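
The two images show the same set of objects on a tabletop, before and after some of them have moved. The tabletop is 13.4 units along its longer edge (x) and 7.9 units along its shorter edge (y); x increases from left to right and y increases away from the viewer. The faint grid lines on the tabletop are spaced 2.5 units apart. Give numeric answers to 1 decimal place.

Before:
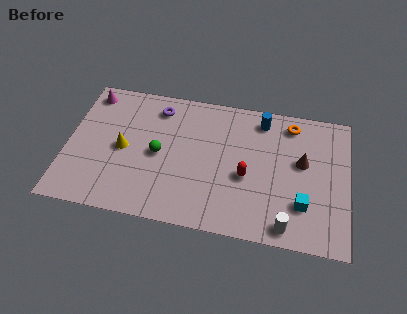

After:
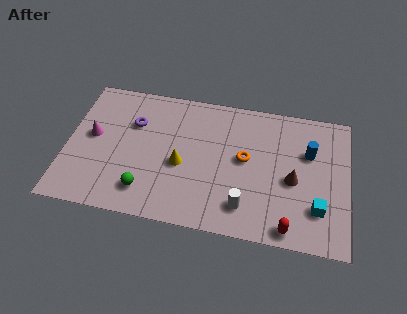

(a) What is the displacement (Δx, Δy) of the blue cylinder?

(2.3, -1.5)

The blue cylinder started near (9.2, 6.7) and ended near (11.5, 5.2).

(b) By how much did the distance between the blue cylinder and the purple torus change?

+3.4

The distance was about 5.0 in the first image and 8.4 in the second, so they moved 3.4 units further apart.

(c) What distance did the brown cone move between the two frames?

1.2

From (11.2, 4.6) to (10.8, 3.5), the brown cone covered √(0.4² + 1.1²) ≈ 1.2 units.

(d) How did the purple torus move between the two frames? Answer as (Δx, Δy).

(-1.1, -1.1)

The purple torus was at about (4.2, 6.5) and moved to about (3.1, 5.4).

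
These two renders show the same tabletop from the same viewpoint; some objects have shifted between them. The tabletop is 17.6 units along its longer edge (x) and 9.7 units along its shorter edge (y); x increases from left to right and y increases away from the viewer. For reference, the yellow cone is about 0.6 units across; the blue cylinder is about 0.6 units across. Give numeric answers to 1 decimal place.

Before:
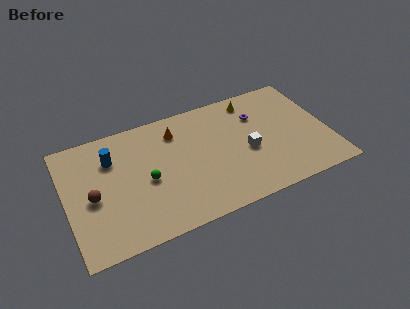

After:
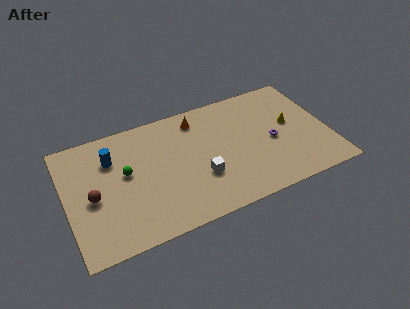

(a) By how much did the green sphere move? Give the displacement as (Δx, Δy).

(-1.3, 1.1)

The green sphere was at about (5.3, 4.4) and moved to about (4.0, 5.5).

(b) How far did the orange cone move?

1.6

The orange cone moved from about (7.6, 7.6) to (9.1, 8.1), a distance of √(1.5² + 0.5²) ≈ 1.6.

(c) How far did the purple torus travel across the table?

2.6

From (13.1, 6.9) to (13.8, 4.4), the purple torus covered √(0.7² + 2.5²) ≈ 2.6 units.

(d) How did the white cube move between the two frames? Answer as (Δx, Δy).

(-3.3, -0.9)

The white cube started near (12.1, 4.2) and ended near (8.8, 3.3).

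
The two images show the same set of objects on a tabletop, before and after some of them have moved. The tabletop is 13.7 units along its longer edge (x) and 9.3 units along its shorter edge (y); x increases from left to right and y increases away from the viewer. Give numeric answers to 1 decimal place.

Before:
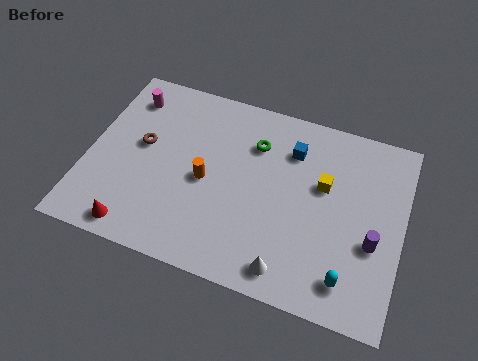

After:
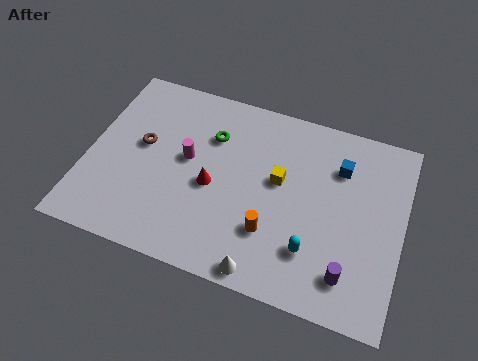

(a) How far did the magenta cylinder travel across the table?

3.8

The magenta cylinder was near (1.4, 7.5) before and (4.3, 5.1) after, so it travelled √(2.9² + 2.4²) ≈ 3.8 units.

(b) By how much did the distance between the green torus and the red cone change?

-4.9

The distance was about 7.4 in the first image and 2.5 in the second, so they moved 4.9 units closer together.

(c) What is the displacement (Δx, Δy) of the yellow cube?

(-1.9, -0.4)

The yellow cube was at about (10.2, 5.7) and moved to about (8.3, 5.3).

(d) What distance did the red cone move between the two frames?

4.3

The red cone was near (2.5, 1.0) before and (5.5, 4.1) after, so it travelled √(3.0² + 3.1²) ≈ 4.3 units.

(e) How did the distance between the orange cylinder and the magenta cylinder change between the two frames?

-0.4

The distance was about 5.0 in the first image and 4.6 in the second, so they moved 0.4 units closer together.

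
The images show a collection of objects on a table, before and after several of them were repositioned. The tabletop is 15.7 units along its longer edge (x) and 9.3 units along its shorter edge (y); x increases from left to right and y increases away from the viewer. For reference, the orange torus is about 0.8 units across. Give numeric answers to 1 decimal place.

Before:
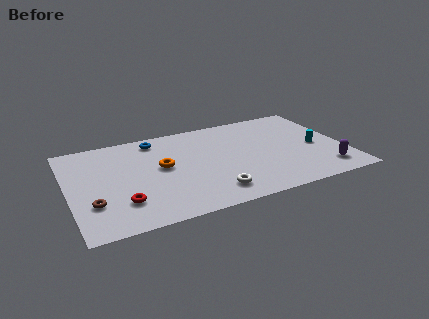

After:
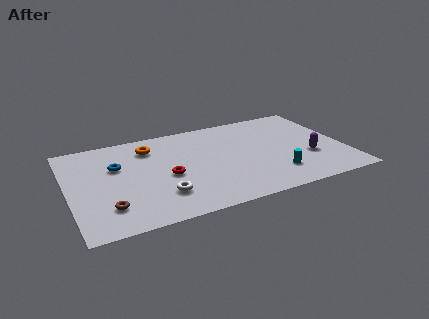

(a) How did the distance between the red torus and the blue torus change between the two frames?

-2.8

They were about 6.1 units apart before and 3.3 after — 2.8 units closer together.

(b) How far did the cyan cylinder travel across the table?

3.3

From (14.1, 4.2) to (11.5, 2.2), the cyan cylinder covered √(2.6² + 2.0²) ≈ 3.3 units.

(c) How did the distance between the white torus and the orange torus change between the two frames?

+0.7

Before: roughly 4.2 units apart; after: 4.9. That's 0.7 units further apart.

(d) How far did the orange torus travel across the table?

2.3

The orange torus was near (5.3, 5.1) before and (4.8, 7.3) after, so it travelled √(0.5² + 2.2²) ≈ 2.3 units.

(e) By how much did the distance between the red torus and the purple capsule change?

-3.4

The distance was about 11.5 in the first image and 8.1 in the second, so they moved 3.4 units closer together.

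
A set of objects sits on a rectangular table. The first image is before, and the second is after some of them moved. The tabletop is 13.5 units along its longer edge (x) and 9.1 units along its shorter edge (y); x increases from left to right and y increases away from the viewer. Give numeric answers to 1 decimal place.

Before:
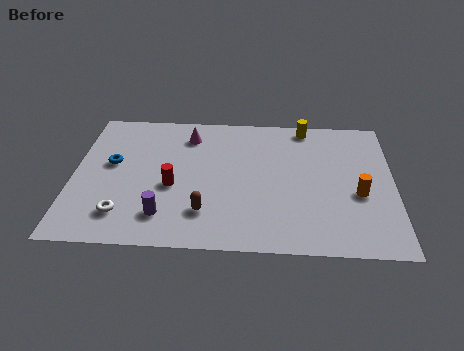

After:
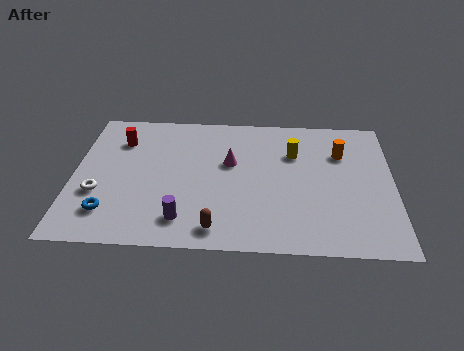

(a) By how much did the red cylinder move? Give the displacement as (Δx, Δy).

(-2.3, 3.0)

The red cylinder was at about (4.2, 3.8) and moved to about (1.9, 6.8).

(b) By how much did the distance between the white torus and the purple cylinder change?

+2.2

Before: roughly 1.7 units apart; after: 3.9. That's 2.2 units further apart.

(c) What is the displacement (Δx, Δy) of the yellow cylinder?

(-0.5, -1.9)

From the two frames, the yellow cylinder sits at roughly (9.8, 8.2) before and (9.3, 6.3) after.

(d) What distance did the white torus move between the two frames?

1.7

The white torus moved from about (2.2, 1.9) to (1.1, 3.2), a distance of √(1.1² + 1.3²) ≈ 1.7.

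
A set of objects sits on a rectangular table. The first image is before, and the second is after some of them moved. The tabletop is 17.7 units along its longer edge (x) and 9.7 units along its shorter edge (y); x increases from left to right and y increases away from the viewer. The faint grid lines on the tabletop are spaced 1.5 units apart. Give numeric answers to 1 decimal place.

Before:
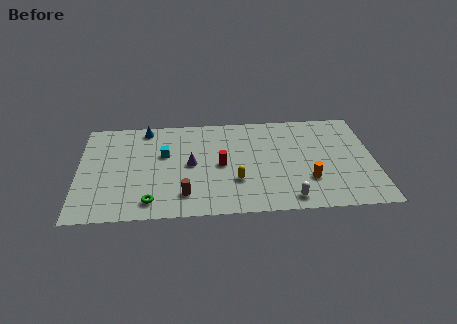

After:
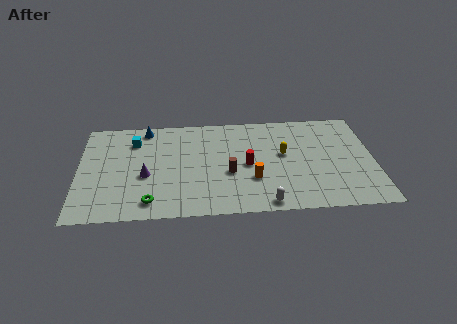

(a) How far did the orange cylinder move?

3.3

From (13.7, 2.9) to (10.4, 3.2), the orange cylinder covered √(3.3² + 0.3²) ≈ 3.3 units.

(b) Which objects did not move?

the blue cone and the green torus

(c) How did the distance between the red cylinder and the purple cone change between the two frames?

+4.3

They were about 1.8 units apart before and 6.1 after — 4.3 units further apart.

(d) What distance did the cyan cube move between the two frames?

2.3

From (5.1, 6.0) to (3.3, 7.4), the cyan cube covered √(1.8² + 1.4²) ≈ 2.3 units.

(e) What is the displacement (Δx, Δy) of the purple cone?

(-2.7, -0.9)

The purple cone was at about (6.7, 4.9) and moved to about (4.0, 4.0).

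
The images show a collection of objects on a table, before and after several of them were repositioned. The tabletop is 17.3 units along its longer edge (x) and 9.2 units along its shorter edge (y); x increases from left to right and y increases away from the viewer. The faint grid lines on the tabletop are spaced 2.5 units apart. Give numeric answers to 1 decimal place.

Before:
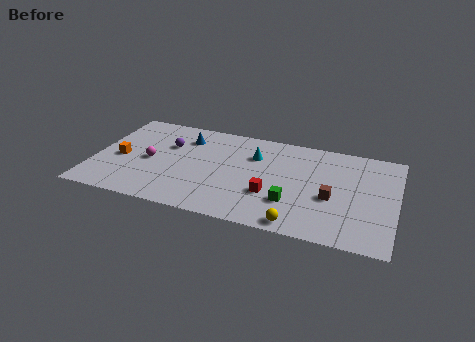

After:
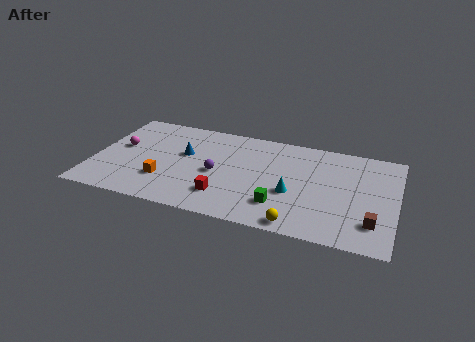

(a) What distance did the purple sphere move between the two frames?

3.6

The purple sphere was near (4.1, 6.1) before and (7.1, 4.2) after, so it travelled √(3.0² + 1.9²) ≈ 3.6 units.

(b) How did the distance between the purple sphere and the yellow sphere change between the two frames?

-3.6

The distance was about 9.5 in the first image and 5.9 in the second, so they moved 3.6 units closer together.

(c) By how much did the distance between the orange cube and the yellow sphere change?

-3.0

They were about 11.0 units apart before and 8.0 after — 3.0 units closer together.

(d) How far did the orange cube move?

3.0

The orange cube moved from about (1.5, 4.1) to (4.2, 2.7), a distance of √(2.7² + 1.4²) ≈ 3.0.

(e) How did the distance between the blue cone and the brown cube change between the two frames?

+2.2

Before: roughly 9.3 units apart; after: 11.5. That's 2.2 units further apart.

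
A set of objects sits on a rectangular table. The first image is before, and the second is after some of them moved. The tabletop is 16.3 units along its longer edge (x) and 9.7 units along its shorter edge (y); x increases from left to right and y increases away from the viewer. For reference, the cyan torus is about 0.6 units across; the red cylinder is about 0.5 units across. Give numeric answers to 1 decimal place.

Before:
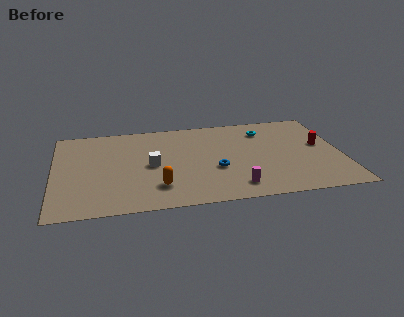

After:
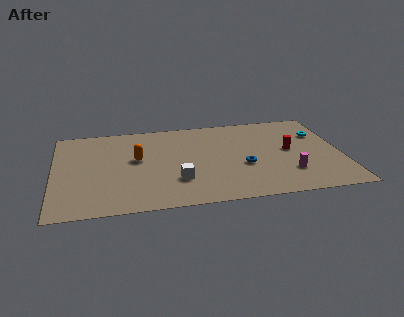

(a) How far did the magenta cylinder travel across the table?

3.3

From (10.1, 1.6) to (13.2, 2.6), the magenta cylinder covered √(3.1² + 1.0²) ≈ 3.3 units.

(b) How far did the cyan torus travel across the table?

3.2

From (12.1, 7.6) to (15.2, 6.7), the cyan torus covered √(3.1² + 0.9²) ≈ 3.2 units.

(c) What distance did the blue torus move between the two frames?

1.6

The blue torus moved from about (9.1, 3.7) to (10.7, 3.8), a distance of √(1.6² + 0.1²) ≈ 1.6.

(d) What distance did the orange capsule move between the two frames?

3.4

The orange capsule moved from about (5.8, 2.3) to (4.7, 5.5), a distance of √(1.1² + 3.2²) ≈ 3.4.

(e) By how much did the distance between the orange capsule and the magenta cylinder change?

+4.6

The distance was about 4.4 in the first image and 9.0 in the second, so they moved 4.6 units further apart.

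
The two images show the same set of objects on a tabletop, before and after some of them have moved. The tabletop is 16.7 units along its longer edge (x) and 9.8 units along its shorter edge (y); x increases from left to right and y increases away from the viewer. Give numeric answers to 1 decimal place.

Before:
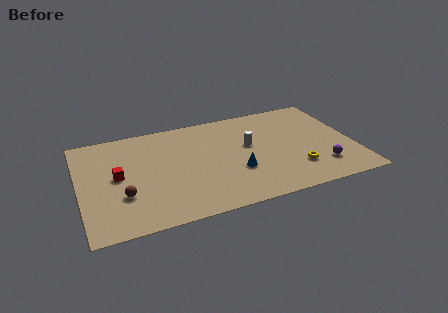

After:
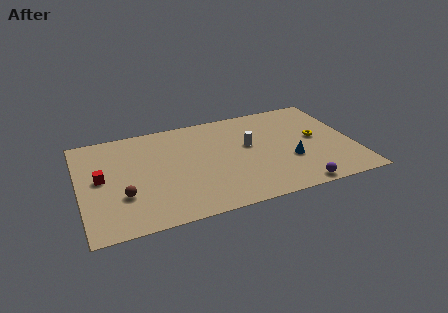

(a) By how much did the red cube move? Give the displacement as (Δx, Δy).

(-1.0, 0.1)

The red cube was at about (2.3, 5.1) and moved to about (1.3, 5.2).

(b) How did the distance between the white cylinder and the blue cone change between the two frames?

+0.7

They were about 2.5 units apart before and 3.2 after — 0.7 units further apart.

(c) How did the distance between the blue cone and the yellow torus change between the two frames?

-1.2

They were about 3.7 units apart before and 2.5 after — 1.2 units closer together.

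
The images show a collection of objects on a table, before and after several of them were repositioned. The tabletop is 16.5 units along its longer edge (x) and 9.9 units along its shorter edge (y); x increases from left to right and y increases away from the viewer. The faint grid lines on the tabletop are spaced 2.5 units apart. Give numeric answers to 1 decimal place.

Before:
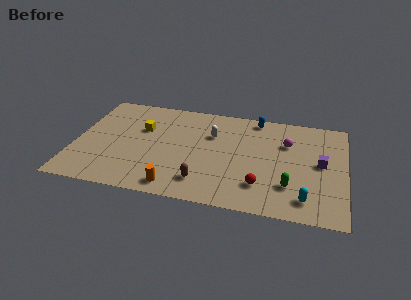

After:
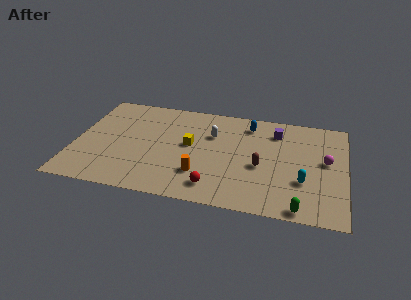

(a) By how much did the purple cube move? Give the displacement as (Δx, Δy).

(-2.8, 2.6)

The purple cube started near (15.0, 5.2) and ended near (12.2, 7.8).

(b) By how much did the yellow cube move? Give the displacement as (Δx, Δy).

(3.0, -1.0)

The yellow cube started near (4.0, 6.4) and ended near (7.0, 5.4).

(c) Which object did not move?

the white capsule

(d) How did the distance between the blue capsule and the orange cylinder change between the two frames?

-2.8

They were about 8.9 units apart before and 6.1 after — 2.8 units closer together.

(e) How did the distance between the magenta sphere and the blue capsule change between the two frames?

+2.6

They were about 2.9 units apart before and 5.5 after — 2.6 units further apart.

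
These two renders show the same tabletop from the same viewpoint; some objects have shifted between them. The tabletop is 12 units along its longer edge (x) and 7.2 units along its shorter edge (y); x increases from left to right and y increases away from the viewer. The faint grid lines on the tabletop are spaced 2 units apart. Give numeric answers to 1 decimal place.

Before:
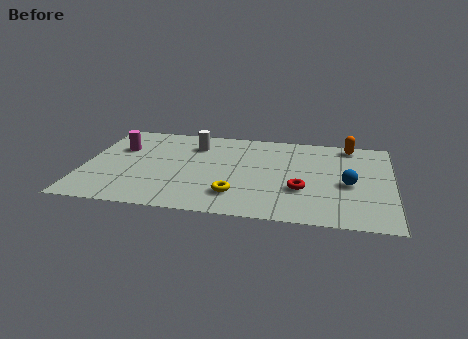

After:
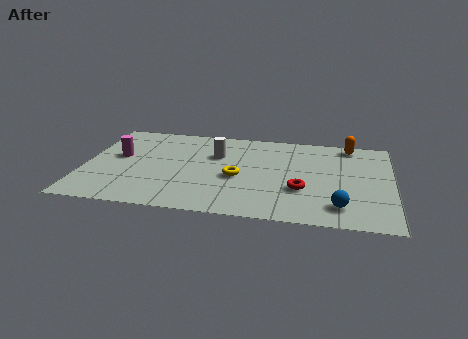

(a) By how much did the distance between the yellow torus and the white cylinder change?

-2.3

The distance was about 4.2 in the first image and 1.9 in the second, so they moved 2.3 units closer together.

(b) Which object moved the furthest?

the blue sphere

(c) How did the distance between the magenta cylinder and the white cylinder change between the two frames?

+0.9

They were about 3.0 units apart before and 3.9 after — 0.9 units further apart.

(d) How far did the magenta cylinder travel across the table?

0.7

The magenta cylinder was near (1.3, 4.8) before and (1.3, 4.1) after, so it travelled √(0.0² + 0.7²) ≈ 0.7 units.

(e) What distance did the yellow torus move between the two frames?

1.4

From (6.0, 1.7) to (6.0, 3.1), the yellow torus covered √(0.0² + 1.4²) ≈ 1.4 units.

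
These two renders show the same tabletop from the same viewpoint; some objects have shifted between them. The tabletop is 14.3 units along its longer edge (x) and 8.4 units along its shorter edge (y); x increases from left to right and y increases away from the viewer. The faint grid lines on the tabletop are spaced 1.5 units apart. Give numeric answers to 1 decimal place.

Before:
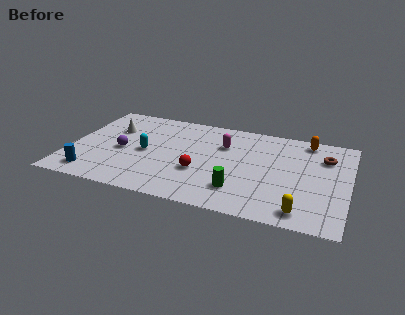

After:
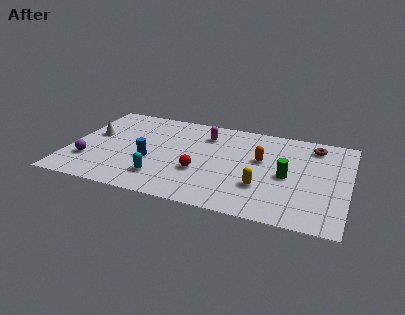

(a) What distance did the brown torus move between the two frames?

1.1

The brown torus was near (13.0, 6.1) before and (12.4, 7.0) after, so it travelled √(0.6² + 0.9²) ≈ 1.1 units.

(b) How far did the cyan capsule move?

2.3

The cyan capsule moved from about (3.9, 4.0) to (4.9, 1.9), a distance of √(1.0² + 2.1²) ≈ 2.3.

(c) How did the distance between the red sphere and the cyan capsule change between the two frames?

-0.9

The distance was about 3.1 in the first image and 2.2 in the second, so they moved 0.9 units closer together.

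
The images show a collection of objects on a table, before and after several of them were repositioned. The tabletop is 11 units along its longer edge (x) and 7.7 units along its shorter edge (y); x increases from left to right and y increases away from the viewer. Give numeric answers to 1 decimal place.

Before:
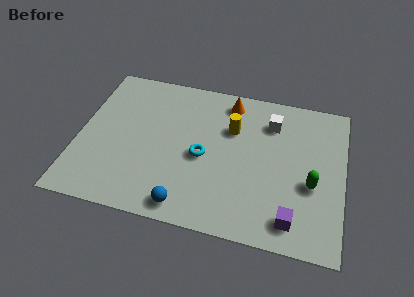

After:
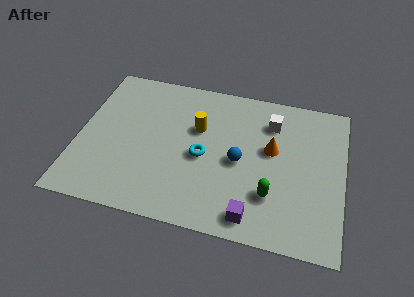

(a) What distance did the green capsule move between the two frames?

1.8

From (9.7, 3.1) to (8.1, 2.2), the green capsule covered √(1.6² + 0.9²) ≈ 1.8 units.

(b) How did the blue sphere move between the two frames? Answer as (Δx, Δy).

(2.0, 2.7)

The blue sphere was at about (4.7, 0.9) and moved to about (6.7, 3.6).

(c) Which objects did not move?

the white cube and the cyan torus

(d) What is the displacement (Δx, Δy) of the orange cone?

(1.9, -2.1)

The orange cone was at about (6.1, 6.6) and moved to about (8.0, 4.5).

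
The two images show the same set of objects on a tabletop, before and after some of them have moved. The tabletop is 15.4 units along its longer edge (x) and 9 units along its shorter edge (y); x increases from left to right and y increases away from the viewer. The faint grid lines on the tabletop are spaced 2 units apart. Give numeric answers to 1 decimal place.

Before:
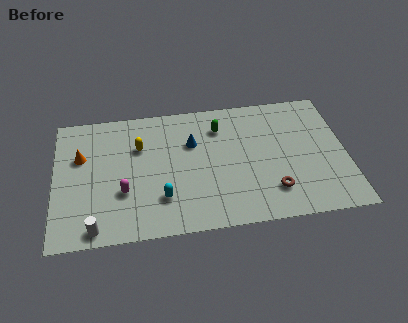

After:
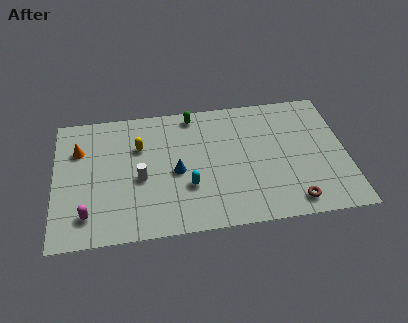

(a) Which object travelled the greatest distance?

the white cylinder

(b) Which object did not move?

the yellow capsule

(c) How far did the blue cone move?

2.1

The blue cone moved from about (7.3, 6.0) to (6.4, 4.1), a distance of √(0.9² + 1.9²) ≈ 2.1.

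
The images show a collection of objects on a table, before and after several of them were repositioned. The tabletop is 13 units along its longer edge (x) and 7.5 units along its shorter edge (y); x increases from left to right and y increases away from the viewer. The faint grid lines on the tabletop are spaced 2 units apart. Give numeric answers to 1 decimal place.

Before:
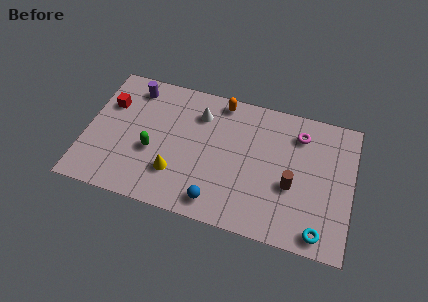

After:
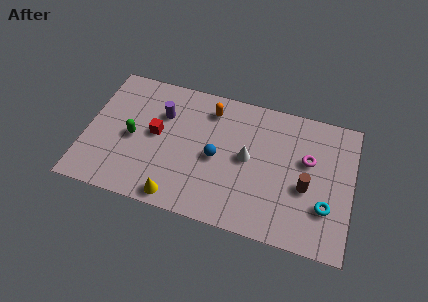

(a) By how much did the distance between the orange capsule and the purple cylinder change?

-1.8

Before: roughly 4.3 units apart; after: 2.5. That's 1.8 units closer together.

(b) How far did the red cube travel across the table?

2.6

From (1.0, 5.1) to (3.4, 4.0), the red cube covered √(2.4² + 1.1²) ≈ 2.6 units.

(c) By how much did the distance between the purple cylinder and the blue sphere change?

-3.6

They were about 6.9 units apart before and 3.3 after — 3.6 units closer together.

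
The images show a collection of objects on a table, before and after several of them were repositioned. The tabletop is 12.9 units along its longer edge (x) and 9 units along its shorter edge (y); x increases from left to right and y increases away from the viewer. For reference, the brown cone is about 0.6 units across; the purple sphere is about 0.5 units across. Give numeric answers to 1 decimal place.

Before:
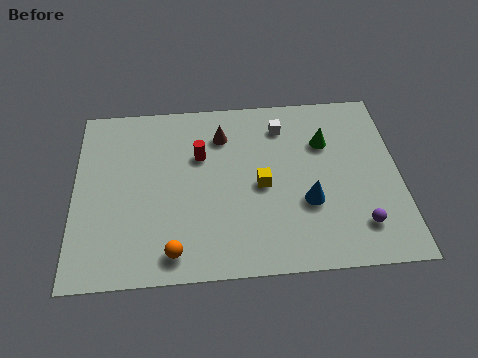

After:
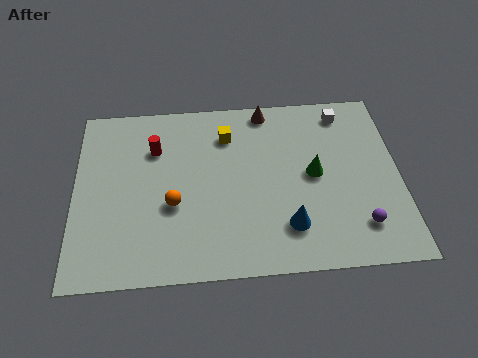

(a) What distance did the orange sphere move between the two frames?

2.3

The orange sphere was near (3.9, 1.2) before and (3.9, 3.5) after, so it travelled √(0.0² + 2.3²) ≈ 2.3 units.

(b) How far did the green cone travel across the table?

1.7

From (10.0, 6.2) to (9.5, 4.6), the green cone covered √(0.5² + 1.6²) ≈ 1.7 units.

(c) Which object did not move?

the purple sphere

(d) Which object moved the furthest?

the yellow cube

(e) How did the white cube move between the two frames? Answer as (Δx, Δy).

(2.5, 0.5)

The white cube started near (8.3, 7.2) and ended near (10.8, 7.7).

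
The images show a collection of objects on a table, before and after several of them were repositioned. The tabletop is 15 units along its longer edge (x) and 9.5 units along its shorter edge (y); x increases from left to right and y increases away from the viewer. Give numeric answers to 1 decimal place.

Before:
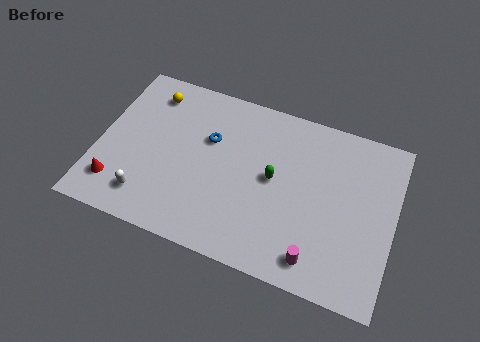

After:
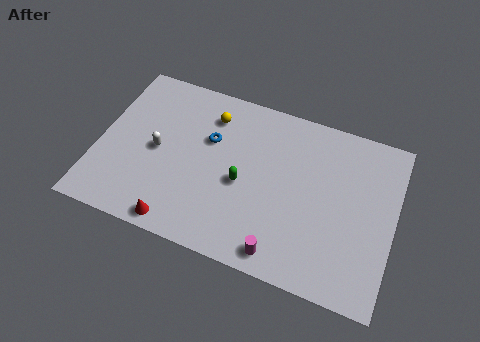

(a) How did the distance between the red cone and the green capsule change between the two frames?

-3.9

They were about 8.3 units apart before and 4.4 after — 3.9 units closer together.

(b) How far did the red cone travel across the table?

3.5

From (1.2, 2.0) to (4.5, 0.9), the red cone covered √(3.3² + 1.1²) ≈ 3.5 units.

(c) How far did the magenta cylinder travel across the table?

1.7

The magenta cylinder was near (11.4, 1.4) before and (9.7, 1.1) after, so it travelled √(1.7² + 0.3²) ≈ 1.7 units.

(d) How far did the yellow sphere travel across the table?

3.1

The yellow sphere was near (2.3, 7.8) before and (5.4, 7.5) after, so it travelled √(3.1² + 0.3²) ≈ 3.1 units.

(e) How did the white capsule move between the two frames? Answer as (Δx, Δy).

(0.2, 2.8)

The white capsule was at about (2.8, 1.8) and moved to about (3.0, 4.6).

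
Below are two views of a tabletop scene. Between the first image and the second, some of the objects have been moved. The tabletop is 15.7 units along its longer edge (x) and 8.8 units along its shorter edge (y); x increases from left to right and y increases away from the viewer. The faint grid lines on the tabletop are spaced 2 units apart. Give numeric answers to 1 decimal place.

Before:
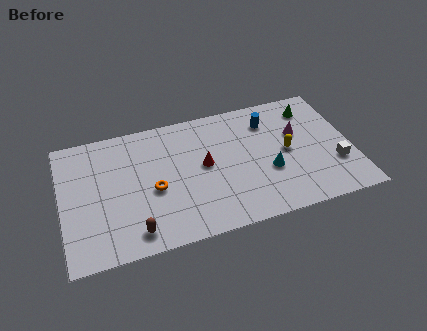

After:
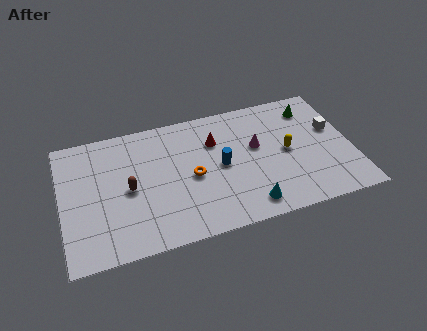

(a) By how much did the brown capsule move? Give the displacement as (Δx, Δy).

(-0.1, 2.9)

From the two frames, the brown capsule sits at roughly (3.7, 1.3) before and (3.6, 4.2) after.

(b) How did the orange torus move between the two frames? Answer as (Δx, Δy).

(2.1, 0.3)

The orange torus started near (4.9, 3.8) and ended near (7.0, 4.1).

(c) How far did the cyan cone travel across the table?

2.4

The cyan cone moved from about (11.1, 3.3) to (9.8, 1.3), a distance of √(1.3² + 2.0²) ≈ 2.4.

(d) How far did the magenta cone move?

2.3

From (12.9, 5.5) to (10.6, 5.2), the magenta cone covered √(2.3² + 0.3²) ≈ 2.3 units.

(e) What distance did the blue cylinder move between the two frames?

3.7

The blue cylinder was near (11.4, 6.8) before and (8.6, 4.4) after, so it travelled √(2.8² + 2.4²) ≈ 3.7 units.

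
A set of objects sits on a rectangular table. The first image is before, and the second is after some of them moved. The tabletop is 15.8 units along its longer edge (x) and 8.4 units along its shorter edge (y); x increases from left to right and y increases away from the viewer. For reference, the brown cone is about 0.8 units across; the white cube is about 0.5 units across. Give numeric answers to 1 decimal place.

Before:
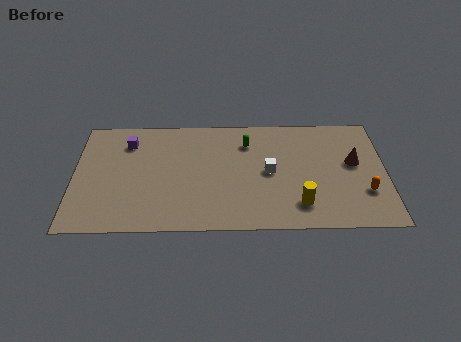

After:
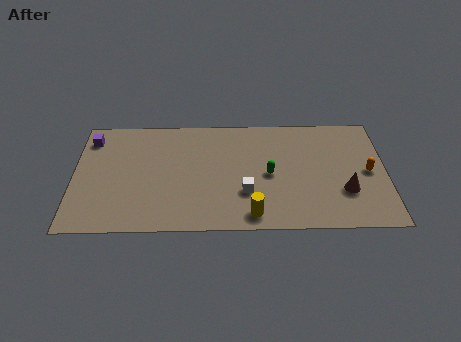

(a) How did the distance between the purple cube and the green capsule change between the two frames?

+3.4

The distance was about 6.1 in the first image and 9.5 in the second, so they moved 3.4 units further apart.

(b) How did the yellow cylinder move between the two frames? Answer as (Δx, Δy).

(-2.4, -0.7)

From the two frames, the yellow cylinder sits at roughly (11.4, 1.8) before and (9.0, 1.1) after.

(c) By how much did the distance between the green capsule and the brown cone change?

-1.6

The distance was about 5.6 in the first image and 4.0 in the second, so they moved 1.6 units closer together.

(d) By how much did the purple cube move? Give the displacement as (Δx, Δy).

(-1.9, 0.3)

The purple cube started near (2.7, 6.5) and ended near (0.8, 6.8).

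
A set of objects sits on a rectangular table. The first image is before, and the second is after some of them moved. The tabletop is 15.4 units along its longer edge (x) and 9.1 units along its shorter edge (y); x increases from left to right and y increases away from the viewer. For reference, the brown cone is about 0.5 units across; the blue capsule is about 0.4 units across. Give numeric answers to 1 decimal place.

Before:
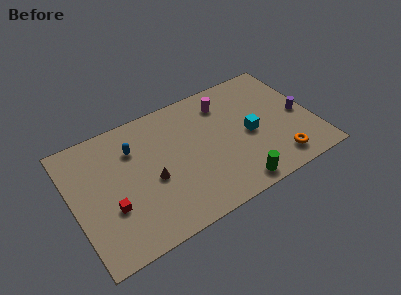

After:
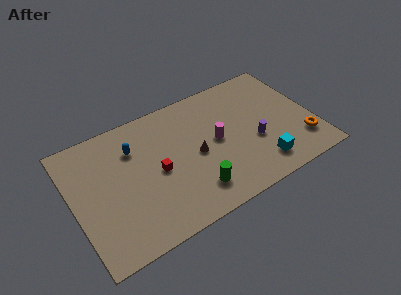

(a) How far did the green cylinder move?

2.7

The green cylinder moved from about (9.8, 1.0) to (7.3, 1.9), a distance of √(2.5² + 0.9²) ≈ 2.7.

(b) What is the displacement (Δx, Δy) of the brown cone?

(2.9, 0.4)

The brown cone was at about (4.9, 3.9) and moved to about (7.8, 4.3).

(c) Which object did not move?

the blue capsule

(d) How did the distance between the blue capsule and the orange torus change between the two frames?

+1.2

Before: roughly 10.0 units apart; after: 11.2. That's 1.2 units further apart.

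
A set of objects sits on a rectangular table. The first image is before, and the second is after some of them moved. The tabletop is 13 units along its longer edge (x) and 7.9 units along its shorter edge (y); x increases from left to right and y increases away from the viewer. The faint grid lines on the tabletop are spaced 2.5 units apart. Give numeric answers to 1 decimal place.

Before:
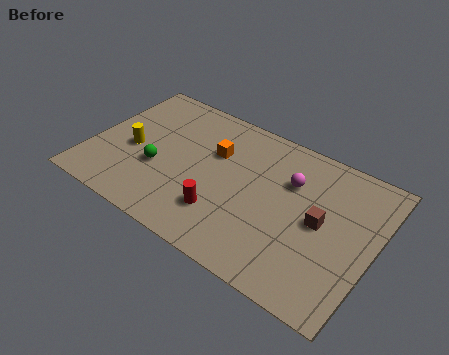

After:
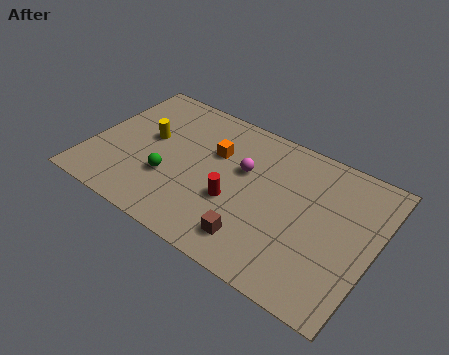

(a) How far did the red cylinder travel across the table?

1.0

The red cylinder was near (6.4, 2.1) before and (6.8, 3.0) after, so it travelled √(0.4² + 0.9²) ≈ 1.0 units.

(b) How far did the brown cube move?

3.6

The brown cube was near (10.6, 4.0) before and (8.0, 1.5) after, so it travelled √(2.6² + 2.5²) ≈ 3.6 units.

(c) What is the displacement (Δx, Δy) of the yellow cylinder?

(0.6, 1.0)

The yellow cylinder was at about (1.9, 3.5) and moved to about (2.5, 4.5).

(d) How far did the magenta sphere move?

2.2

The magenta sphere was near (9.0, 5.4) before and (6.9, 4.9) after, so it travelled √(2.1² + 0.5²) ≈ 2.2 units.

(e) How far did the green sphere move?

0.7

The green sphere moved from about (3.2, 3.0) to (3.8, 2.7), a distance of √(0.6² + 0.3²) ≈ 0.7.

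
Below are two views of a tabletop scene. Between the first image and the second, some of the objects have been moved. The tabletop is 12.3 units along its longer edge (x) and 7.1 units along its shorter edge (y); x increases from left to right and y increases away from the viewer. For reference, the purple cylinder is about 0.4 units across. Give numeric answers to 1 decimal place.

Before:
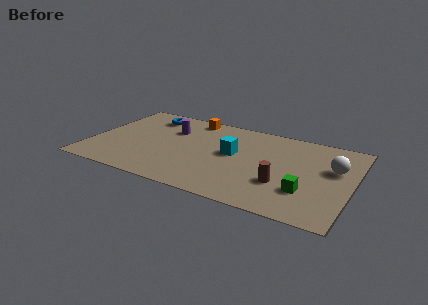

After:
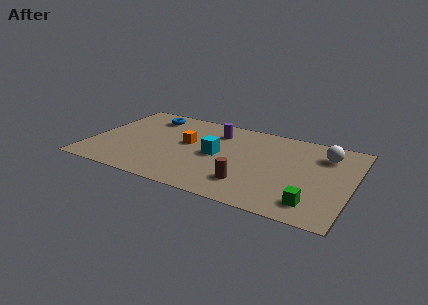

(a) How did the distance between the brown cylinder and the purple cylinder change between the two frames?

-1.9

They were about 6.2 units apart before and 4.3 after — 1.9 units closer together.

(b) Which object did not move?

the blue torus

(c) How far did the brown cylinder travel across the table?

1.6

From (9.2, 2.3) to (7.7, 1.7), the brown cylinder covered √(1.5² + 0.6²) ≈ 1.6 units.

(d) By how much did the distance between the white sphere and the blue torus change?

-0.6

Before: roughly 9.1 units apart; after: 8.5. That's 0.6 units closer together.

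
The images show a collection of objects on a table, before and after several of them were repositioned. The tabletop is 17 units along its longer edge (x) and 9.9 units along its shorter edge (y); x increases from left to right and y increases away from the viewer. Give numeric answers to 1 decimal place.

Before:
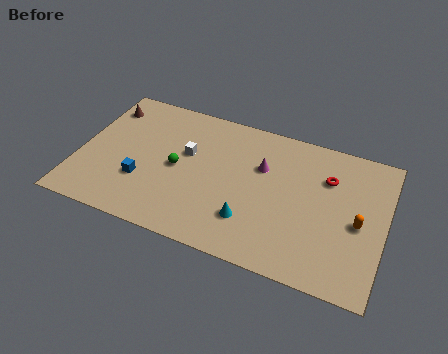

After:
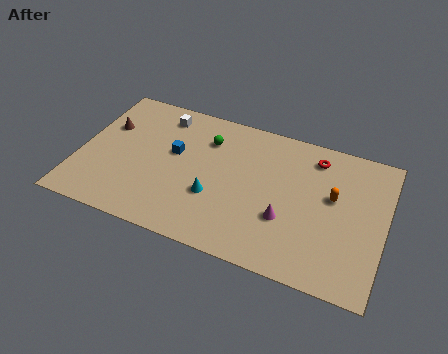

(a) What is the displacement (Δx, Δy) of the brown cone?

(0.3, -1.4)

The brown cone was at about (1.0, 7.9) and moved to about (1.3, 6.5).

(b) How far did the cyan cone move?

2.3

The cyan cone was near (9.8, 2.6) before and (7.7, 3.5) after, so it travelled √(2.1² + 0.9²) ≈ 2.3 units.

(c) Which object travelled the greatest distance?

the magenta cone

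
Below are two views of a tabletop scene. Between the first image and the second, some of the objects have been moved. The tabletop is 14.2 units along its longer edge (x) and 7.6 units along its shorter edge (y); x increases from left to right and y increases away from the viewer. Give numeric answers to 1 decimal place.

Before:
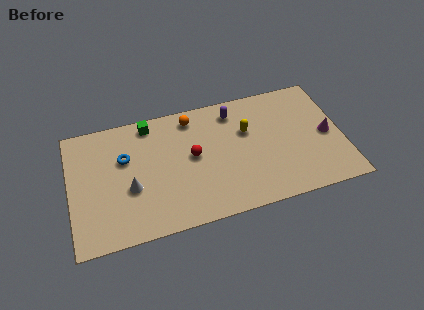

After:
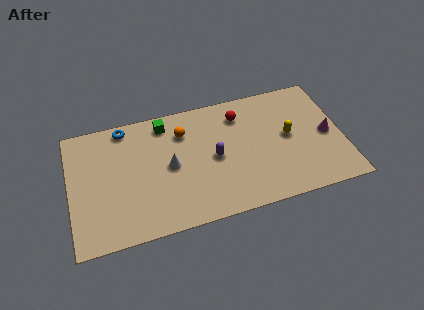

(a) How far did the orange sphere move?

0.9

From (6.5, 6.5) to (6.0, 5.7), the orange sphere covered √(0.5² + 0.8²) ≈ 0.9 units.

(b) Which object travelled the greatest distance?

the red sphere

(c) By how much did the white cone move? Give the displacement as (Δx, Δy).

(2.1, 0.8)

The white cone started near (3.1, 3.0) and ended near (5.2, 3.8).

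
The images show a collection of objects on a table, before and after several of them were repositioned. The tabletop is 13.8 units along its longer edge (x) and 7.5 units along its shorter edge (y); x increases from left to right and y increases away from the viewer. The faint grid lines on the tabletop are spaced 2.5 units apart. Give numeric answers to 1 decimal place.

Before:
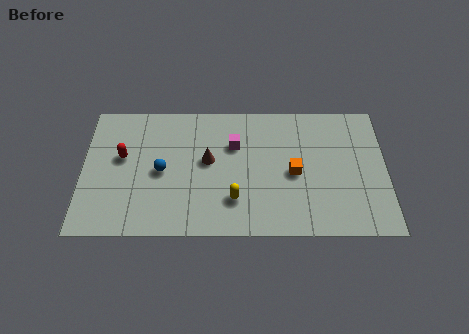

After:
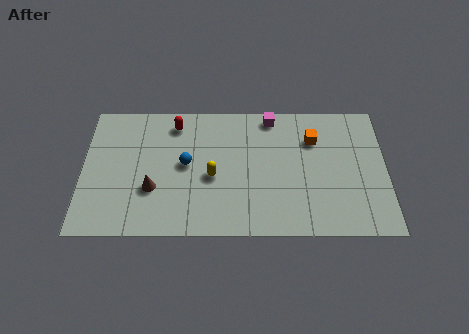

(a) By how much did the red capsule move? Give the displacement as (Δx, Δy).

(2.4, 1.9)

From the two frames, the red capsule sits at roughly (1.8, 4.4) before and (4.2, 6.3) after.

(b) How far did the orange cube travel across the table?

2.1

The orange cube moved from about (9.6, 3.5) to (10.5, 5.4), a distance of √(0.9² + 1.9²) ≈ 2.1.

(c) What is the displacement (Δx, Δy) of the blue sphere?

(1.1, 0.4)

From the two frames, the blue sphere sits at roughly (3.6, 3.6) before and (4.7, 4.0) after.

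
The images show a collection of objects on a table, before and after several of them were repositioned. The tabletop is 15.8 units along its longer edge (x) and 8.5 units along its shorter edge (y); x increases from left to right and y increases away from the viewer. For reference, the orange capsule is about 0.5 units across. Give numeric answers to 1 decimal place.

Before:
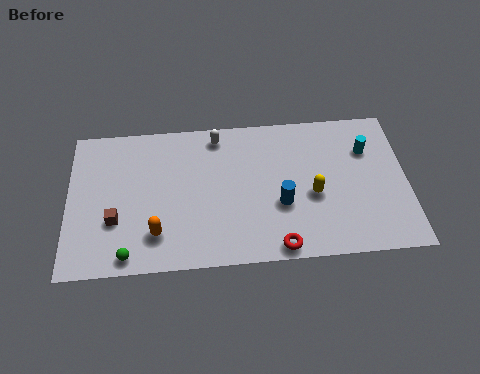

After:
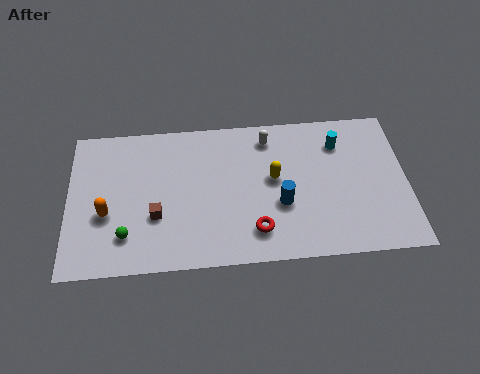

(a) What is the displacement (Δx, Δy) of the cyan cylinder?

(-1.3, 0.5)

The cyan cylinder started near (14.0, 6.0) and ended near (12.7, 6.5).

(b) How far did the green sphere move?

1.1

The green sphere moved from about (2.8, 0.9) to (2.7, 2.0), a distance of √(0.1² + 1.1²) ≈ 1.1.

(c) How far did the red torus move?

1.4

From (9.7, 0.8) to (8.7, 1.8), the red torus covered √(1.0² + 1.0²) ≈ 1.4 units.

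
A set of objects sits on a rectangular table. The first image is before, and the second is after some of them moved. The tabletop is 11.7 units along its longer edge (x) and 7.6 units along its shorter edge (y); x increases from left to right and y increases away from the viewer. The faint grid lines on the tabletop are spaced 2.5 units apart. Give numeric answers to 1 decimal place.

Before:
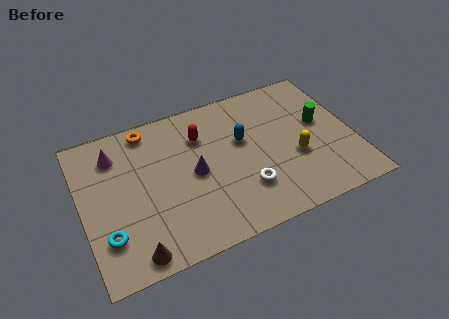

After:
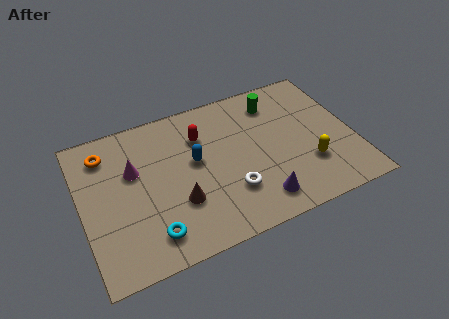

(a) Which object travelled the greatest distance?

the purple cone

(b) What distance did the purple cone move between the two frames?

3.5

The purple cone was near (4.8, 3.7) before and (7.3, 1.3) after, so it travelled √(2.5² + 2.4²) ≈ 3.5 units.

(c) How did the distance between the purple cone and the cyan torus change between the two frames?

+0.3

They were about 4.3 units apart before and 4.6 after — 0.3 units further apart.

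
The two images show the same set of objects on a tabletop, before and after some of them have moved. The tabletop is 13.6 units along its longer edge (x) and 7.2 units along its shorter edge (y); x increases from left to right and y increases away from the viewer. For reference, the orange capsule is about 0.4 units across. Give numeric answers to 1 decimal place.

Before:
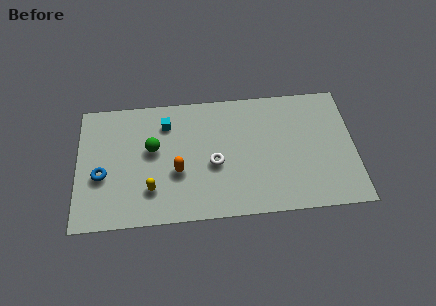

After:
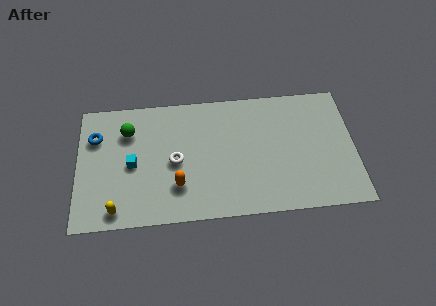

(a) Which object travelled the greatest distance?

the cyan cube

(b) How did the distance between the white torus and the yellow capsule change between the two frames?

+0.5

They were about 3.3 units apart before and 3.8 after — 0.5 units further apart.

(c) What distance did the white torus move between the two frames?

1.9

From (6.7, 3.1) to (4.8, 3.4), the white torus covered √(1.9² + 0.3²) ≈ 1.9 units.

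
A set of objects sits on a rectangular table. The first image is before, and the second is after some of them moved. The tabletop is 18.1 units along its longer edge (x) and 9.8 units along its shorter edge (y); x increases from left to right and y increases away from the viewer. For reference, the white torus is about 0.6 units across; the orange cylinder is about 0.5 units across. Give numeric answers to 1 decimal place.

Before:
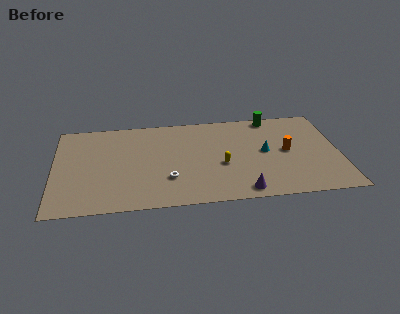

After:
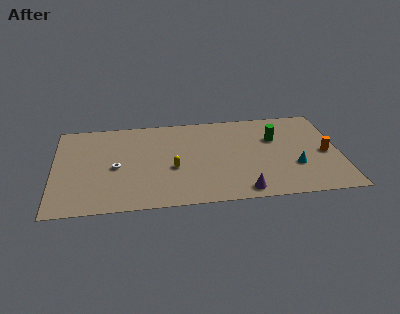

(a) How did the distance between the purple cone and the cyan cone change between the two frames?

-0.3

Before: roughly 4.3 units apart; after: 4.0. That's 0.3 units closer together.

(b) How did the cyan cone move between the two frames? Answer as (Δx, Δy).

(1.8, -1.8)

The cyan cone started near (13.4, 5.1) and ended near (15.2, 3.3).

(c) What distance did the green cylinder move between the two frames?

2.4

The green cylinder was near (14.0, 8.9) before and (14.1, 6.5) after, so it travelled √(0.1² + 2.4²) ≈ 2.4 units.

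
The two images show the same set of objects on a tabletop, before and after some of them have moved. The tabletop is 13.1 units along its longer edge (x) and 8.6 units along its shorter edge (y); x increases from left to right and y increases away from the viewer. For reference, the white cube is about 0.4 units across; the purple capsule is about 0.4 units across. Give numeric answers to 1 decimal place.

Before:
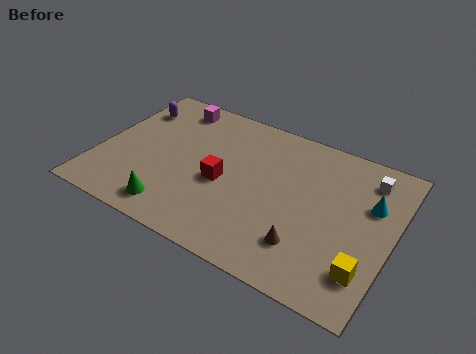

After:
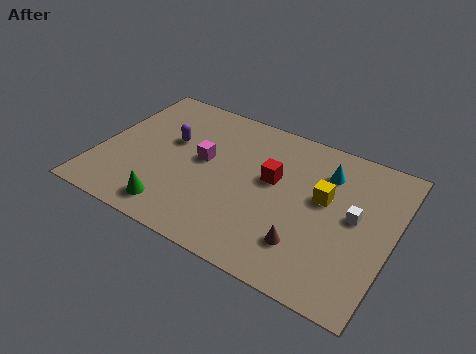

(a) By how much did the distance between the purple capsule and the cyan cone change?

-4.0

They were about 11.0 units apart before and 7.0 after — 4.0 units closer together.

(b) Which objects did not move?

the brown cone and the green cone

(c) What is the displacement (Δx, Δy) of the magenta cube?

(1.9, -2.7)

From the two frames, the magenta cube sits at roughly (2.7, 7.4) before and (4.6, 4.7) after.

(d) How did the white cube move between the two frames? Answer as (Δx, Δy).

(-0.3, -2.4)

From the two frames, the white cube sits at roughly (11.7, 7.0) before and (11.4, 4.6) after.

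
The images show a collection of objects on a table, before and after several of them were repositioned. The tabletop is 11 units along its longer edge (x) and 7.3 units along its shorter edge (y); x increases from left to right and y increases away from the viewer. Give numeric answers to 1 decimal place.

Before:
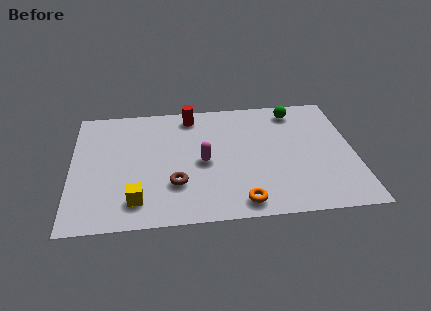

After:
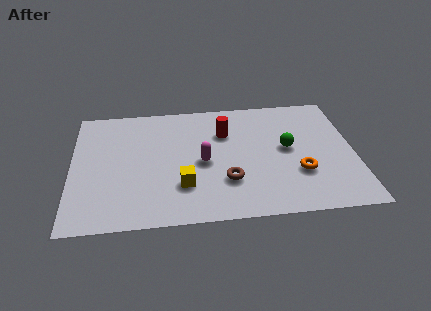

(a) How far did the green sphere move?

2.3

The green sphere moved from about (8.8, 6.2) to (8.4, 3.9), a distance of √(0.4² + 2.3²) ≈ 2.3.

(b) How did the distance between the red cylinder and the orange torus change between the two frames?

-1.8

They were about 5.7 units apart before and 3.9 after — 1.8 units closer together.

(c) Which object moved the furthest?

the orange torus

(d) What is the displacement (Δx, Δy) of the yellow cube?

(1.8, 0.7)

The yellow cube was at about (2.5, 1.4) and moved to about (4.3, 2.1).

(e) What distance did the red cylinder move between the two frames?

1.8

The red cylinder moved from about (4.7, 6.3) to (6.0, 5.1), a distance of √(1.3² + 1.2²) ≈ 1.8.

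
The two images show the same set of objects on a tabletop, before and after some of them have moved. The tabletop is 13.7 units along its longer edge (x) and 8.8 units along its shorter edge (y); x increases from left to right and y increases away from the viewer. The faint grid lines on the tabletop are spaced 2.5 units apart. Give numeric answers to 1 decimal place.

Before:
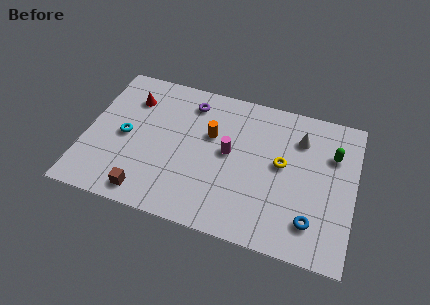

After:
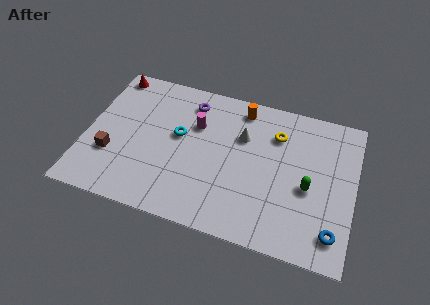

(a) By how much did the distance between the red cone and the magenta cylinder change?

-0.5

Before: roughly 5.5 units apart; after: 5.0. That's 0.5 units closer together.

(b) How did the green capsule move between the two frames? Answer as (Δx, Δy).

(-1.1, -2.3)

The green capsule was at about (12.5, 6.1) and moved to about (11.4, 3.8).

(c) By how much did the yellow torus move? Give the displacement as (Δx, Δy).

(-0.4, 1.7)

From the two frames, the yellow torus sits at roughly (10.0, 4.8) before and (9.6, 6.5) after.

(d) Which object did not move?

the purple torus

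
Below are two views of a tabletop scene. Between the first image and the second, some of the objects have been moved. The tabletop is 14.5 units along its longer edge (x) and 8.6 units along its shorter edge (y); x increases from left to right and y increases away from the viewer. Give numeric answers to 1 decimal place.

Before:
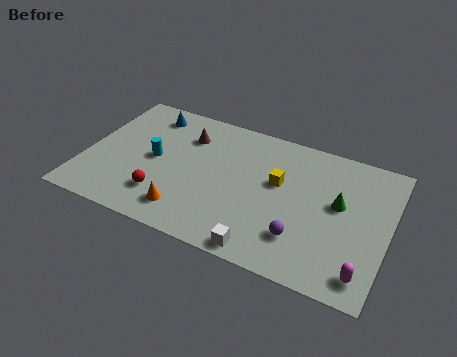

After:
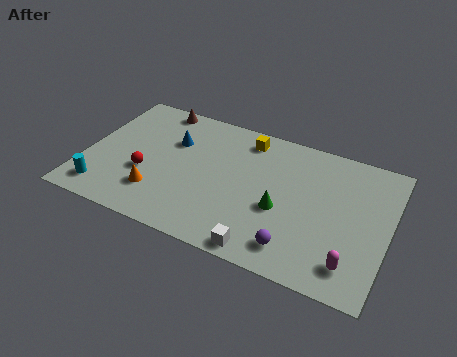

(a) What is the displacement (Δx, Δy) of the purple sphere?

(-0.2, -0.7)

The purple sphere was at about (10.6, 2.2) and moved to about (10.4, 1.5).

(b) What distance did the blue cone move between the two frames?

2.0

The blue cone moved from about (2.6, 7.2) to (4.0, 5.8), a distance of √(1.4² + 1.4²) ≈ 2.0.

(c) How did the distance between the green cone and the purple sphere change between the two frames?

-0.9

Before: roughly 3.1 units apart; after: 2.2. That's 0.9 units closer together.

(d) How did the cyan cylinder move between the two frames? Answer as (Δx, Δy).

(-2.1, -2.9)

The cyan cylinder was at about (3.3, 4.3) and moved to about (1.2, 1.4).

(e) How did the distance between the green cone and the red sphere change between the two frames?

-2.1

Before: roughly 8.6 units apart; after: 6.5. That's 2.1 units closer together.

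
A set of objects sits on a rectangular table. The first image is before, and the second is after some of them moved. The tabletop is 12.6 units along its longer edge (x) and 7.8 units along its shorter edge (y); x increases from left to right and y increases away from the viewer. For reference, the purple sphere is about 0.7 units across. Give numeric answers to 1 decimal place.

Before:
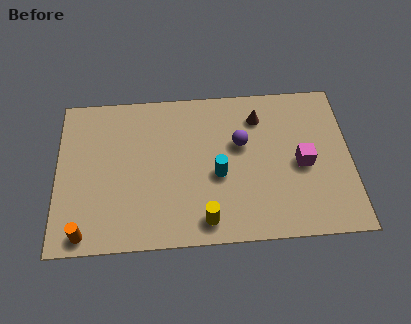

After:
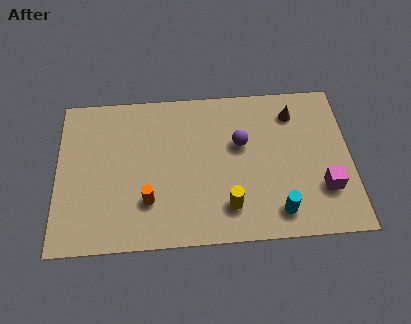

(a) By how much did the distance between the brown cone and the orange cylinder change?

-1.7

They were about 9.2 units apart before and 7.5 after — 1.7 units closer together.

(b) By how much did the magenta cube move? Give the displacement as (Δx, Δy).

(0.9, -1.3)

The magenta cube was at about (10.5, 3.6) and moved to about (11.4, 2.3).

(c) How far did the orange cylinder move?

3.0

From (1.2, 0.8) to (3.9, 2.2), the orange cylinder covered √(2.7² + 1.4²) ≈ 3.0 units.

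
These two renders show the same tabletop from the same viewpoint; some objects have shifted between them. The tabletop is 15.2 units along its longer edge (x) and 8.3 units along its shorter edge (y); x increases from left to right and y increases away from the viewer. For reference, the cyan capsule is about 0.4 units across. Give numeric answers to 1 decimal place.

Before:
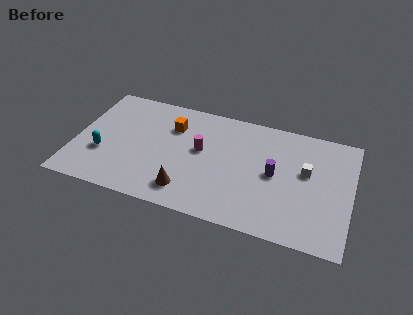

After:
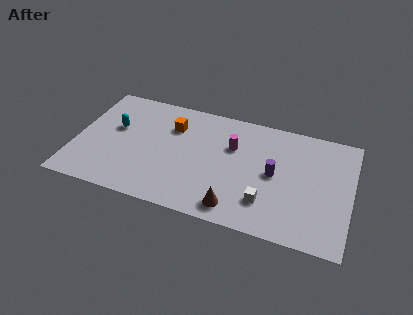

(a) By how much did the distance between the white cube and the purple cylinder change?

+0.3

They were about 1.8 units apart before and 2.1 after — 0.3 units further apart.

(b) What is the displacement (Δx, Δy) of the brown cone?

(2.7, -0.4)

The brown cone was at about (6.4, 1.6) and moved to about (9.1, 1.2).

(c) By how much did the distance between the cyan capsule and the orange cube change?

-1.5

Before: roughly 4.8 units apart; after: 3.3. That's 1.5 units closer together.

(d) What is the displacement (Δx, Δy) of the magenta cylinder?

(1.7, 0.8)

From the two frames, the magenta cylinder sits at roughly (6.9, 4.7) before and (8.6, 5.5) after.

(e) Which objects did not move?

the purple cylinder and the orange cube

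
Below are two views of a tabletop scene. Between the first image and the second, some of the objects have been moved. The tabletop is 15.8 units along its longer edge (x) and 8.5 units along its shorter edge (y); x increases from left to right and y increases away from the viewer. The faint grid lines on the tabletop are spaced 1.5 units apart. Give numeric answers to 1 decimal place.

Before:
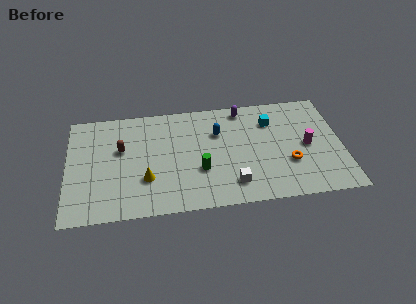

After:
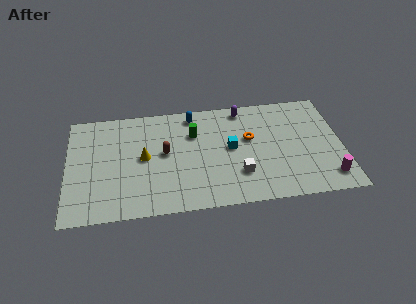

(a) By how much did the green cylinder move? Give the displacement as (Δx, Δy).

(-0.3, 2.9)

The green cylinder was at about (7.6, 3.0) and moved to about (7.3, 5.9).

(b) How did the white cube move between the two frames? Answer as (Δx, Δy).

(0.4, 0.7)

The white cube was at about (9.4, 1.7) and moved to about (9.8, 2.4).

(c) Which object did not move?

the purple capsule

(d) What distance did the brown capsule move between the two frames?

2.6

The brown capsule moved from about (3.1, 5.2) to (5.6, 4.6), a distance of √(2.5² + 0.6²) ≈ 2.6.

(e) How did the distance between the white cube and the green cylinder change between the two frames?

+2.1

The distance was about 2.2 in the first image and 4.3 in the second, so they moved 2.1 units further apart.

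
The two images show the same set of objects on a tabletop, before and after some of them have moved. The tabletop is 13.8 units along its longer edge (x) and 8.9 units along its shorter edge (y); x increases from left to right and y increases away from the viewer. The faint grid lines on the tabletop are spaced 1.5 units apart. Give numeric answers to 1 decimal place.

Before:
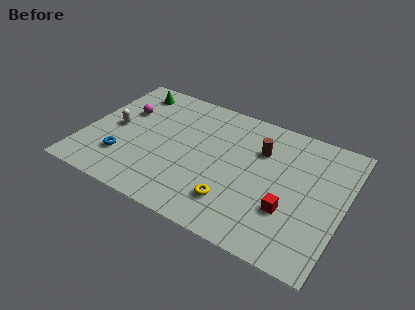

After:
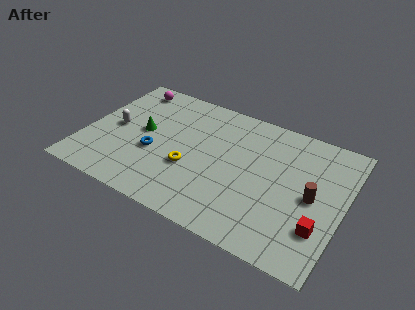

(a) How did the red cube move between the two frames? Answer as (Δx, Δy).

(1.7, -0.4)

The red cube was at about (11.1, 2.9) and moved to about (12.8, 2.5).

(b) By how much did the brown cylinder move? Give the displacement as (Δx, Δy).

(3.0, -1.9)

The brown cylinder started near (9.2, 6.2) and ended near (12.2, 4.3).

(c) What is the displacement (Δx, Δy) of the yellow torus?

(-2.5, 1.2)

From the two frames, the yellow torus sits at roughly (8.3, 2.1) before and (5.8, 3.3) after.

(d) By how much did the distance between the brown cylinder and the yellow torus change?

+2.3

Before: roughly 4.2 units apart; after: 6.5. That's 2.3 units further apart.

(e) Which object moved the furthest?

the brown cylinder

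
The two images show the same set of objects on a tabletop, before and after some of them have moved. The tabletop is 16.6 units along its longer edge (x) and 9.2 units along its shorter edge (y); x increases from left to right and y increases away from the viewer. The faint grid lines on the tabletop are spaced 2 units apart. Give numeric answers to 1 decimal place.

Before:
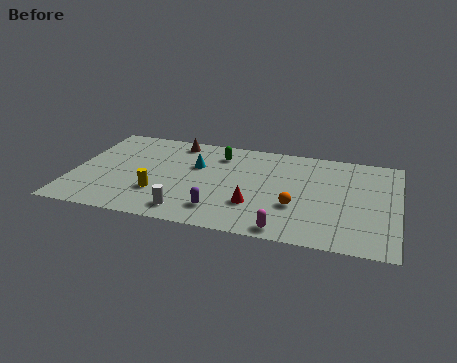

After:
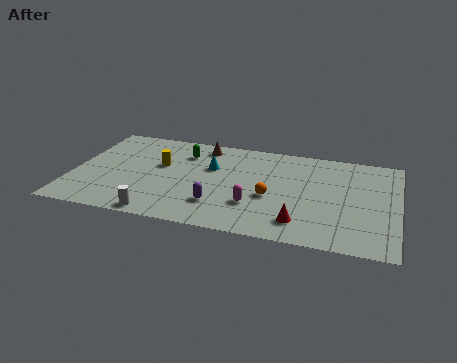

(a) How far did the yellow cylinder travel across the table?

2.7

From (4.5, 2.8) to (4.4, 5.5), the yellow cylinder covered √(0.1² + 2.7²) ≈ 2.7 units.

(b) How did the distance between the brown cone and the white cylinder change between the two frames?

+0.6

Before: roughly 6.7 units apart; after: 7.3. That's 0.6 units further apart.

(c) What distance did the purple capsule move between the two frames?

0.5

The purple capsule moved from about (7.7, 1.9) to (7.6, 2.4), a distance of √(0.1² + 0.5²) ≈ 0.5.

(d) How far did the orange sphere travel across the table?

1.4

From (11.5, 3.2) to (10.2, 3.8), the orange sphere covered √(1.3² + 0.6²) ≈ 1.4 units.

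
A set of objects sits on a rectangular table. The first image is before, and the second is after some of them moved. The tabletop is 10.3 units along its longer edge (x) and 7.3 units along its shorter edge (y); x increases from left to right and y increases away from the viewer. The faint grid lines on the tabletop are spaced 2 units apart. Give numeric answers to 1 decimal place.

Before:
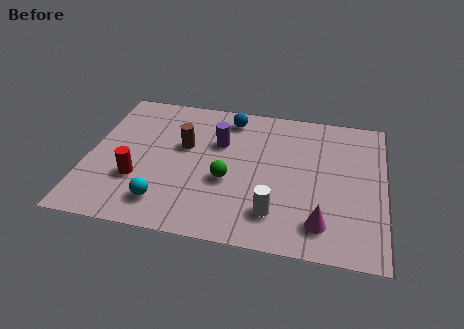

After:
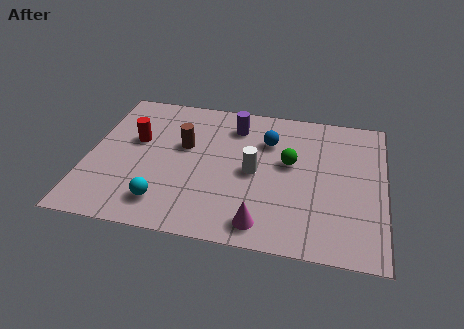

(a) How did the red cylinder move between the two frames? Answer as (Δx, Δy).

(-0.2, 2.0)

The red cylinder started near (1.8, 2.4) and ended near (1.6, 4.4).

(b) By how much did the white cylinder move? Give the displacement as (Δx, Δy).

(-0.8, 1.9)

The white cylinder was at about (6.6, 1.6) and moved to about (5.8, 3.5).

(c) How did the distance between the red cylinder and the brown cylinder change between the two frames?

-0.8

They were about 2.5 units apart before and 1.7 after — 0.8 units closer together.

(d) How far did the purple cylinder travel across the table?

1.1

The purple cylinder moved from about (4.5, 4.8) to (5.0, 5.8), a distance of √(0.5² + 1.0²) ≈ 1.1.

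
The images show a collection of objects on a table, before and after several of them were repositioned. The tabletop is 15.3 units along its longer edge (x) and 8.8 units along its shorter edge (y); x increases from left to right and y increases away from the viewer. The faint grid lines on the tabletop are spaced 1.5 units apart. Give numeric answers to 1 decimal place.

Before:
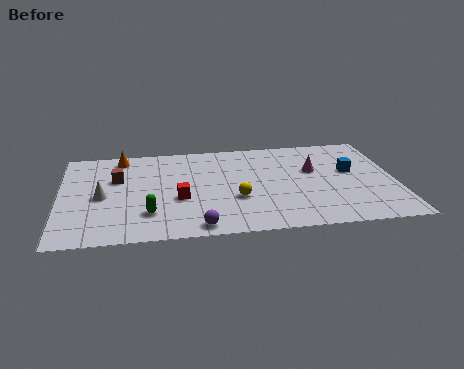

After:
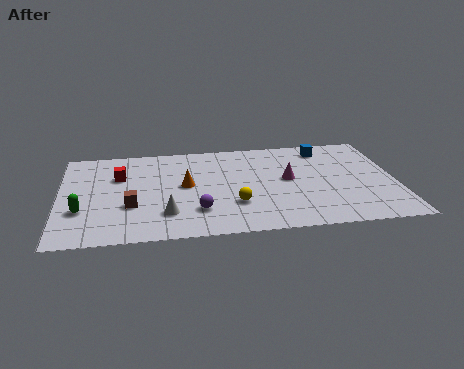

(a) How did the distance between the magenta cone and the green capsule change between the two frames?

+1.4

They were about 8.2 units apart before and 9.6 after — 1.4 units further apart.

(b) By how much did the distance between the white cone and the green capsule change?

+1.1

They were about 2.8 units apart before and 3.9 after — 1.1 units further apart.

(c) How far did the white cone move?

3.5

The white cone was near (1.9, 4.1) before and (4.8, 2.2) after, so it travelled √(2.9² + 1.9²) ≈ 3.5 units.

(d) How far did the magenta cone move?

1.4

The magenta cone was near (11.6, 5.4) before and (10.4, 4.7) after, so it travelled √(1.2² + 0.7²) ≈ 1.4 units.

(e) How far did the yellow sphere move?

0.5

The yellow sphere moved from about (8.0, 3.2) to (7.9, 2.7), a distance of √(0.1² + 0.5²) ≈ 0.5.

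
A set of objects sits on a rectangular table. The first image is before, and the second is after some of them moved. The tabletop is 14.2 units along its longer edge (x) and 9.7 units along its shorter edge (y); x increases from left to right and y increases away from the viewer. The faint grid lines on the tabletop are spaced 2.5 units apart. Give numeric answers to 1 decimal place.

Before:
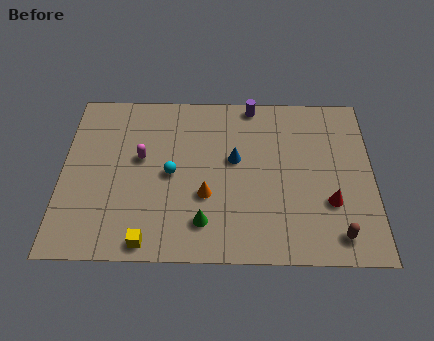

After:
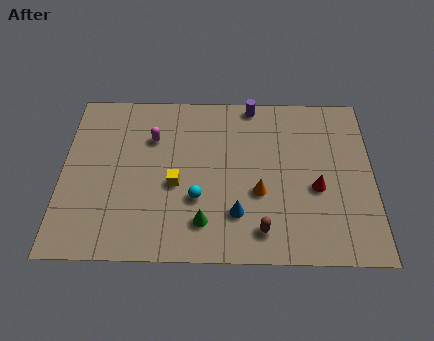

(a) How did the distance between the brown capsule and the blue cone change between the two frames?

-4.8

They were about 6.2 units apart before and 1.4 after — 4.8 units closer together.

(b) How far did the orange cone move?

2.4

The orange cone moved from about (6.6, 3.5) to (9.0, 3.7), a distance of √(2.4² + 0.2²) ≈ 2.4.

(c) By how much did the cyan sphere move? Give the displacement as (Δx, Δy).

(1.2, -1.4)

From the two frames, the cyan sphere sits at roughly (5.0, 4.7) before and (6.2, 3.3) after.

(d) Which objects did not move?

the purple cylinder and the green cone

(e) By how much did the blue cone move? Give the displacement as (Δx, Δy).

(0.1, -3.1)

The blue cone was at about (7.9, 5.6) and moved to about (8.0, 2.5).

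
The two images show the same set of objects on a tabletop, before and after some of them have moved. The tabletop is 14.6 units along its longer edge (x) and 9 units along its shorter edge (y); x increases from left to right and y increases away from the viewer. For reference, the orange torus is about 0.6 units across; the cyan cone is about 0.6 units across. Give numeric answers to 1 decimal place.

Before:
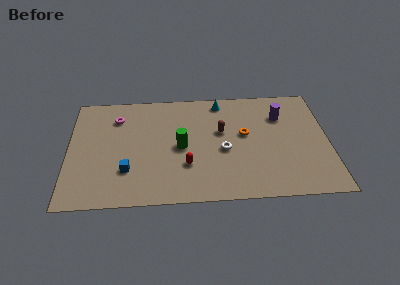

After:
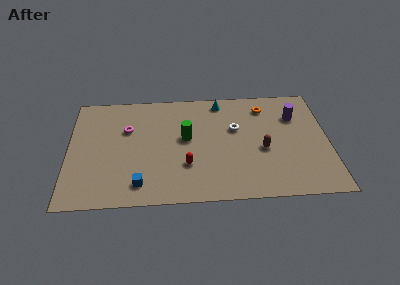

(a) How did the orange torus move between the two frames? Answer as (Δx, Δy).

(1.2, 2.2)

The orange torus was at about (9.9, 5.1) and moved to about (11.1, 7.3).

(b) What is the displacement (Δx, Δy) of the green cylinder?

(0.3, 0.7)

From the two frames, the green cylinder sits at roughly (6.3, 4.3) before and (6.6, 5.0) after.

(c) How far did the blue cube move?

1.3

From (3.3, 2.6) to (4.0, 1.5), the blue cube covered √(0.7² + 1.1²) ≈ 1.3 units.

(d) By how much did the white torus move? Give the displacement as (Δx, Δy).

(0.7, 1.7)

From the two frames, the white torus sits at roughly (8.7, 3.9) before and (9.4, 5.6) after.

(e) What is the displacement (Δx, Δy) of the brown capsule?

(2.3, -1.6)

The brown capsule was at about (8.6, 5.4) and moved to about (10.9, 3.8).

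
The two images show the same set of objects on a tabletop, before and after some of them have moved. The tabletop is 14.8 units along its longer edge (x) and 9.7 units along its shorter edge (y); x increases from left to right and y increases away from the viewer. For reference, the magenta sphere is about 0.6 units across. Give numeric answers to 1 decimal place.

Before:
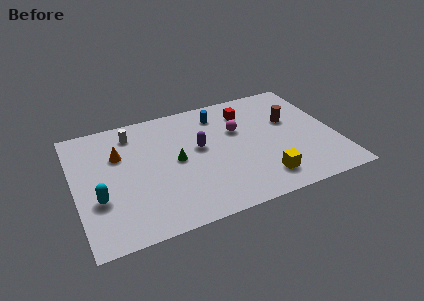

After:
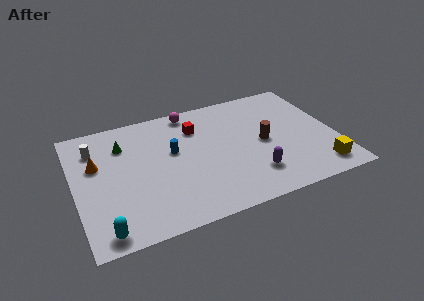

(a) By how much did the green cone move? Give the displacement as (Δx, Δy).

(-2.8, 2.3)

The green cone started near (5.7, 4.9) and ended near (2.9, 7.2).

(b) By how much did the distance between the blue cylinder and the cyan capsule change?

-2.2

They were about 8.6 units apart before and 6.4 after — 2.2 units closer together.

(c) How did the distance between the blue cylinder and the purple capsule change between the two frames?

+2.6

They were about 2.8 units apart before and 5.4 after — 2.6 units further apart.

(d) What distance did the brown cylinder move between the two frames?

2.1

The brown cylinder moved from about (12.4, 6.0) to (10.7, 4.7), a distance of √(1.7² + 1.3²) ≈ 2.1.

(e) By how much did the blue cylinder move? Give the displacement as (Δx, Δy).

(-2.9, -2.2)

The blue cylinder started near (8.5, 7.9) and ended near (5.6, 5.7).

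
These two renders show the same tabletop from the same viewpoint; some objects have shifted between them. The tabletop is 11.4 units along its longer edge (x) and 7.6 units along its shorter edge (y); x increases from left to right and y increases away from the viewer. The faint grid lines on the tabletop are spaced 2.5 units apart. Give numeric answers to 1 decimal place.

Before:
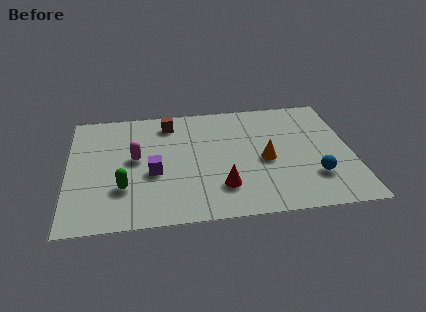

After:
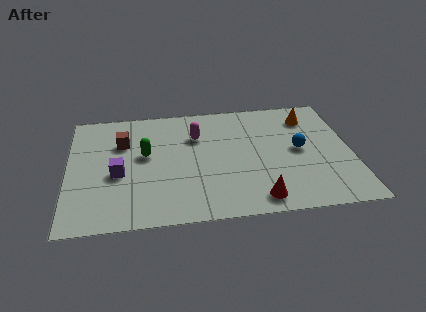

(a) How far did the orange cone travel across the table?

3.2

From (7.9, 3.4) to (9.8, 6.0), the orange cone covered √(1.9² + 2.6²) ≈ 3.2 units.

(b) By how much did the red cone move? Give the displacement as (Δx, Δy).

(1.4, -0.9)

The red cone started near (6.1, 1.9) and ended near (7.5, 1.0).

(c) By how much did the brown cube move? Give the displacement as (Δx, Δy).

(-1.9, -1.1)

The brown cube started near (4.1, 6.3) and ended near (2.2, 5.2).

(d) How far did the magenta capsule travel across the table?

2.8

From (2.7, 4.1) to (5.2, 5.3), the magenta capsule covered √(2.5² + 1.2²) ≈ 2.8 units.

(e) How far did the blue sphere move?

1.9

The blue sphere was near (9.8, 2.1) before and (9.3, 3.9) after, so it travelled √(0.5² + 1.8²) ≈ 1.9 units.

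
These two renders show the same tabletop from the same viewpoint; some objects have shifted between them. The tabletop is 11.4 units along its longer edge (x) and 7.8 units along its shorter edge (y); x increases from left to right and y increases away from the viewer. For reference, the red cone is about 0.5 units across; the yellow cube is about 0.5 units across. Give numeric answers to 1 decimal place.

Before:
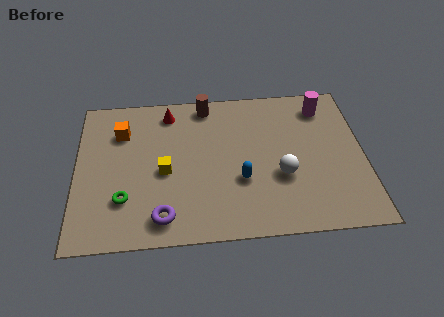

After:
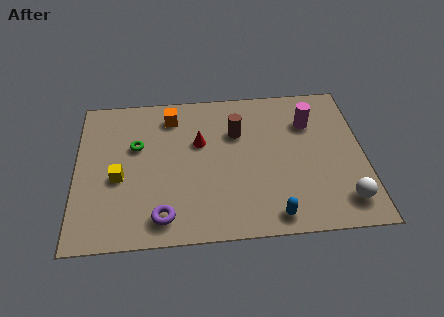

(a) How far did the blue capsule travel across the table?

2.2

The blue capsule was near (6.5, 2.8) before and (7.7, 0.9) after, so it travelled √(1.2² + 1.9²) ≈ 2.2 units.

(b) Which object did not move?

the purple torus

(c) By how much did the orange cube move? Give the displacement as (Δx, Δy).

(2.0, 0.7)

The orange cube was at about (1.8, 5.7) and moved to about (3.8, 6.4).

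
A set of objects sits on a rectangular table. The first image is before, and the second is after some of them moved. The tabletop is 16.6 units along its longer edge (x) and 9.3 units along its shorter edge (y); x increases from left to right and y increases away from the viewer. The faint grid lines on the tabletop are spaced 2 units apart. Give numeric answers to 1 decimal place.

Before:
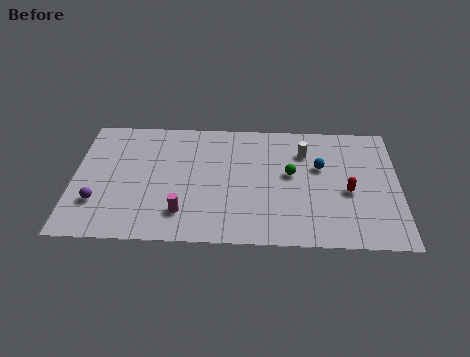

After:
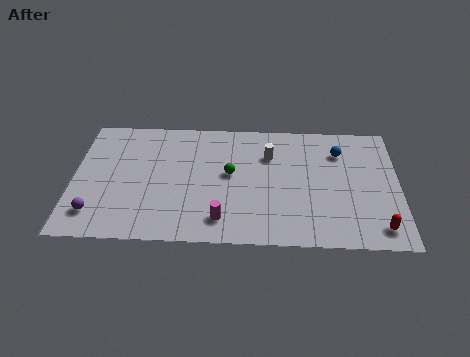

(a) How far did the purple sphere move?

0.8

The purple sphere was near (1.3, 2.7) before and (1.2, 1.9) after, so it travelled √(0.1² + 0.8²) ≈ 0.8 units.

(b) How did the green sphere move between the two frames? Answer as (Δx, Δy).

(-3.1, -0.1)

The green sphere was at about (11.1, 5.2) and moved to about (8.0, 5.1).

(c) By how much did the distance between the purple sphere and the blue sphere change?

+1.7

The distance was about 11.7 in the first image and 13.4 in the second, so they moved 1.7 units further apart.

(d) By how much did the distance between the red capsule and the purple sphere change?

+1.5

They were about 12.8 units apart before and 14.3 after — 1.5 units further apart.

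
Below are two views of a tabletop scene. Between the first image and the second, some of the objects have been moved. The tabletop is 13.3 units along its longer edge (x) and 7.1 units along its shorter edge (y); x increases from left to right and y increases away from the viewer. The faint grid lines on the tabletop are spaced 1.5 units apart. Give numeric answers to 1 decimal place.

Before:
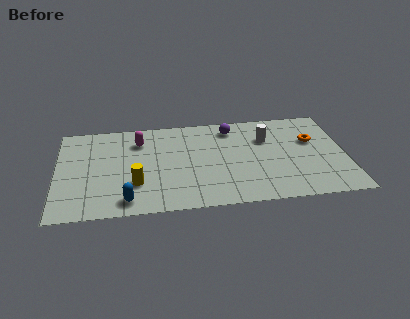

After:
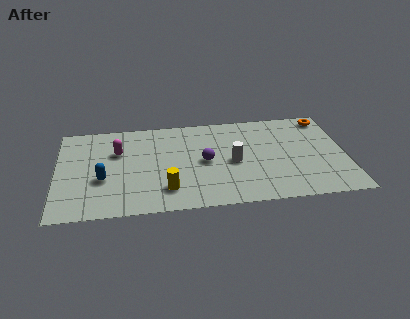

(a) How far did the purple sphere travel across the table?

2.7

From (8.1, 5.9) to (6.8, 3.5), the purple sphere covered √(1.3² + 2.4²) ≈ 2.7 units.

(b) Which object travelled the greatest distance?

the purple sphere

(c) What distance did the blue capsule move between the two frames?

2.0

The blue capsule moved from about (3.2, 1.0) to (2.1, 2.7), a distance of √(1.1² + 1.7²) ≈ 2.0.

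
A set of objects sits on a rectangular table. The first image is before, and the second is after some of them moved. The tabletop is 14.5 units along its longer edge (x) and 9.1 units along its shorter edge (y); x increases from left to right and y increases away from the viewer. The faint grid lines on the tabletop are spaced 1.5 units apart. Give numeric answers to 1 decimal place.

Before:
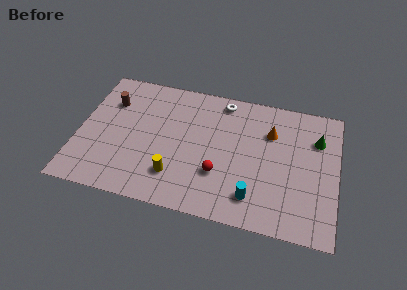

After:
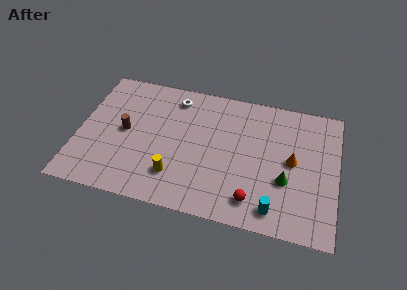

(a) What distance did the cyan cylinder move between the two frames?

1.3

The cyan cylinder moved from about (10.0, 1.8) to (11.2, 1.3), a distance of √(1.2² + 0.5²) ≈ 1.3.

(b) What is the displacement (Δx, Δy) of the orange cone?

(1.3, -1.7)

From the two frames, the orange cone sits at roughly (10.7, 6.4) before and (12.0, 4.7) after.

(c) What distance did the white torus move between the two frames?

2.7

The white torus was near (7.9, 8.0) before and (5.2, 7.6) after, so it travelled √(2.7² + 0.4²) ≈ 2.7 units.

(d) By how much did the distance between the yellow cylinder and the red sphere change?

+1.9

Before: roughly 2.5 units apart; after: 4.4. That's 1.9 units further apart.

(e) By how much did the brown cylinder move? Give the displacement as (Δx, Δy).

(1.0, -1.9)

From the two frames, the brown cylinder sits at roughly (1.6, 6.5) before and (2.6, 4.6) after.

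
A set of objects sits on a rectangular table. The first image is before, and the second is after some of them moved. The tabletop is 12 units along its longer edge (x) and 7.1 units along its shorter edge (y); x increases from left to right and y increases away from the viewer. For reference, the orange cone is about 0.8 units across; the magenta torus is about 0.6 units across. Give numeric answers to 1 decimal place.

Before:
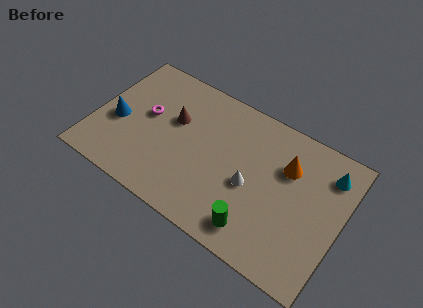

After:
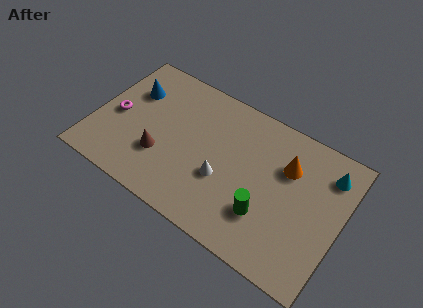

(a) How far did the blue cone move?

1.9

The blue cone moved from about (1.1, 3.0) to (1.5, 4.9), a distance of √(0.4² + 1.9²) ≈ 1.9.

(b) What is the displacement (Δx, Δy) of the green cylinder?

(0.3, 0.9)

The green cylinder was at about (8.3, 1.2) and moved to about (8.6, 2.1).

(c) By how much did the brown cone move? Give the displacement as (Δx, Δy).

(-0.3, -2.1)

From the two frames, the brown cone sits at roughly (3.7, 4.4) before and (3.4, 2.3) after.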